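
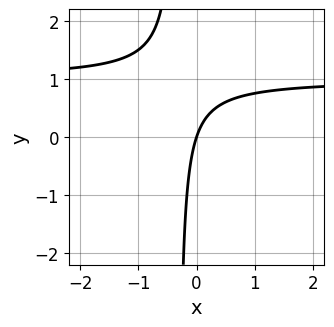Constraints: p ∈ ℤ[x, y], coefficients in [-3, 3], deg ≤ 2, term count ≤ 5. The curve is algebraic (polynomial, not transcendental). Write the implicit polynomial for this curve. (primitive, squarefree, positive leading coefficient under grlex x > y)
3*x*y - 3*x + y

(a) The degree is 2 — a generic line meets the curve in up to 2 points.
(b) Observable constraints: it meets the x-axis at x = 0 (among the integer gridlines); it meets the y-axis at y = 0 (among the integer gridlines).
(c) Matching integer coefficients to the picture gives p.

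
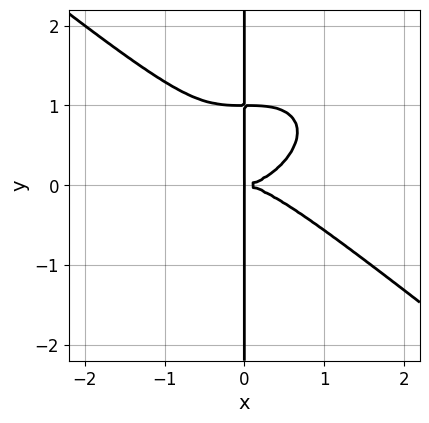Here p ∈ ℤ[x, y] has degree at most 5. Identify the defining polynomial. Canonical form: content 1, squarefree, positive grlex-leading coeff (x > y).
First, deg p = 4.
Next, against the integer gridlines: the visible y-axis segment lies entirely on the curve.
Finally, together with the visible shape, these determine p as stated.

x^4 + 2*x*y^3 - 2*x*y^2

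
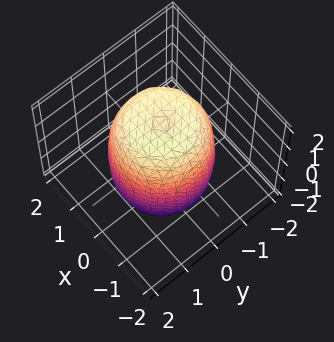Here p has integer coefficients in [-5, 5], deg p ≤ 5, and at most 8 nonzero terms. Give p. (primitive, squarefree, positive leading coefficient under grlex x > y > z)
The degree is 4 — a generic line meets the surface in up to 4 points.
By symmetry, the surface is invariant under rotation about z: p = q(x² + y², z).
Reading off the gridlines: a circular section at z = 1 has radius between 1 and 2.
Assembling these constraints gives the stated polynomial.

2*x^4 + 4*x^2*y^2 + 2*y^4 - 2*x^2 - 2*y^2 + z^2 - 3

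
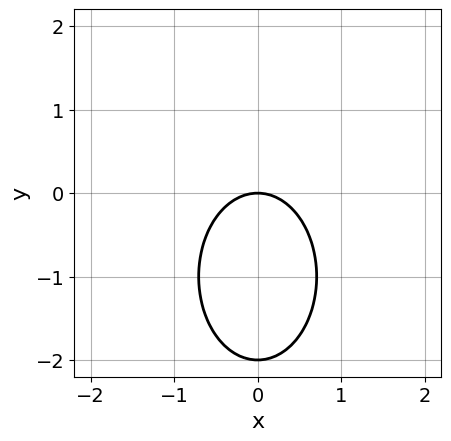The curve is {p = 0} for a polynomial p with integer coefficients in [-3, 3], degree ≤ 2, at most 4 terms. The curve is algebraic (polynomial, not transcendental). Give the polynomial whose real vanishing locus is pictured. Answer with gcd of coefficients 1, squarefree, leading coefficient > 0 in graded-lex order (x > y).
2*x^2 + y^2 + 2*y

The degree is 2 — a generic line meets the curve in up to 2 points.
Symmetries: mirror symmetry x ↦ −x ⇒ only even powers of x.
Checking where it meets the axes: the y-axis gridline crossings are at y ∈ {-2, 0}; it meets the x-axis at x = 0 (among the integer gridlines).
Fitting integer coefficients to these (and the overall shape) gives p.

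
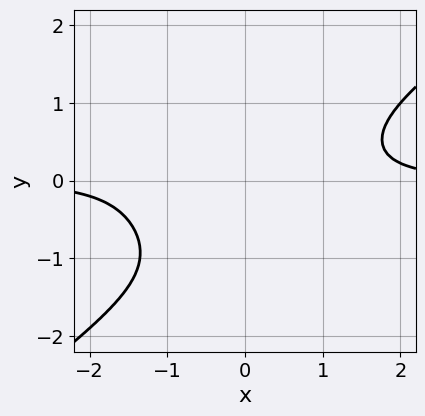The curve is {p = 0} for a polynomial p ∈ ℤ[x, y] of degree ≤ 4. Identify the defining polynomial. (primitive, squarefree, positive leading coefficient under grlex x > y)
2*x^3*y - 2*x^2*y^2 - y^4 - 2*x*y^2 - 3

The degree is 4 — a generic line meets the curve in up to 4 points.
Observable constraints: it misses every integer gridline on the x-axis; no y-intercept at any integer in the box.
Putting this together gives p.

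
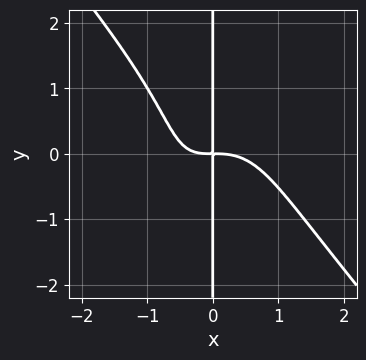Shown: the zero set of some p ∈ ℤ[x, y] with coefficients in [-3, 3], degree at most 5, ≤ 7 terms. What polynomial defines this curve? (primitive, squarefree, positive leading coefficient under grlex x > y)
(a) Degree: the shape is more complex than any degree-3 curve, so deg p = 4.
(b) Observable constraints: every point of the y-axis in the box is on the curve.
(c) Assembling these constraints gives the stated polynomial.

3*x^4 - x^2*y^2 + x*y^3 + 2*x^2*y + 3*x*y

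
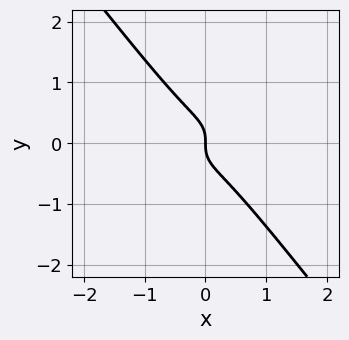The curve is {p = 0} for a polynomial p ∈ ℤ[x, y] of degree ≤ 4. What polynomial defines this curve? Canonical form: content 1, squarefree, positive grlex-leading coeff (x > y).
First, degree: a generic line meets the curve in up to 3 points, so deg p = 3.
Then, observable constraints: it meets the y-axis at y = 0 (among the integer gridlines); it meets the x-axis at x = 0 (among the integer gridlines).
Finally, assembling these constraints gives the stated polynomial.

3*x^3 + 2*x*y^2 + 3*y^3 + x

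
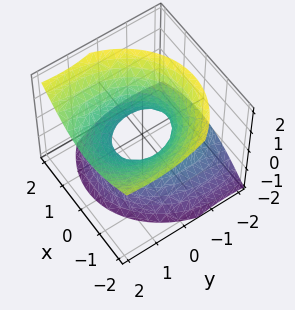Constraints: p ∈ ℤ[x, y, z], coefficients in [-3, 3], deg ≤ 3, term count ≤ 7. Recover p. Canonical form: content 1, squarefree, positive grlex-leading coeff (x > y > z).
1. deg p = 2.
2. Observable constraints: the y-axis gridline crossings are at y ∈ {-1, 1}; it misses every integer gridline on the z-axis.
3. The integer polynomial consistent with all of this is the stated p.

3*x^2 + x*z + 2*y^2 - 3*y*z - 3*z^2 - 2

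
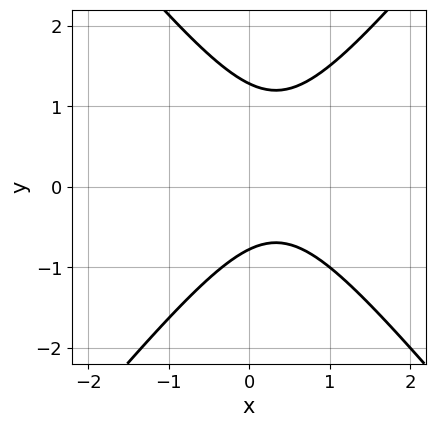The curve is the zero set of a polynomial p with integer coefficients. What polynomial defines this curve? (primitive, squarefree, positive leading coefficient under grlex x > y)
3*x^2 - 2*y^2 - 2*x + y + 2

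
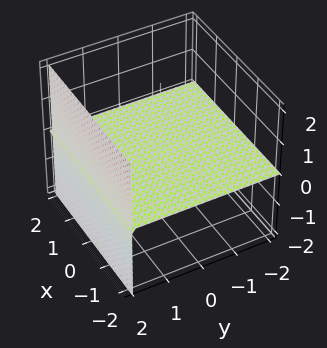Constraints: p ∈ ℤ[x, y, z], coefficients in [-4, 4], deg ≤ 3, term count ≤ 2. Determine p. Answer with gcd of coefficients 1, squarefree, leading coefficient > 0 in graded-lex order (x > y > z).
I count 2 distinct pieces. They look like related sheets of one shape, so recover p as a whole.
deg p = 2. A generic line meets the surface in up to 2 points.
Checking where it meets the axes: it crosses the z-axis at the gridline z = 0; the visible y-axis segment lies entirely on the surface; the visible x-axis segment lies entirely on the surface.
Fitting integer coefficients to these (and the overall shape) gives p.

y*z - 2*z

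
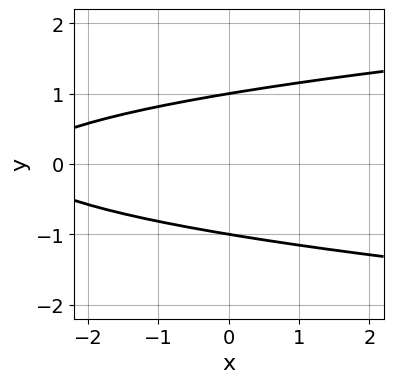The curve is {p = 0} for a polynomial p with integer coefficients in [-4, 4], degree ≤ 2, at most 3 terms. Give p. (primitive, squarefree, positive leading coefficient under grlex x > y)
3*y^2 - x - 3

(a) The degree is 2 — no degree-1 curve has this shape.
(b) Symmetries: the y ↦ −y reflection is a symmetry, so y appears only in even powers.
(c) From the visible intercepts: the y-axis gridline crossings are at y ∈ {-1, 1}; the curve avoids every integer x-axis point in the box.
(d) The integer polynomial consistent with all of this is the stated p.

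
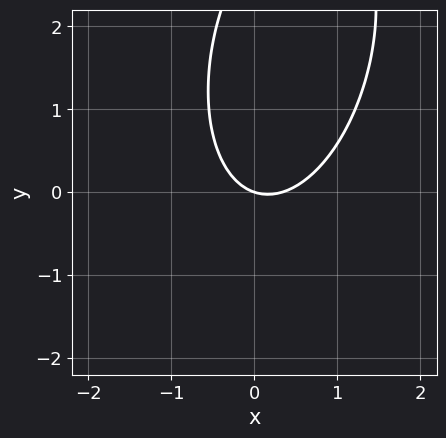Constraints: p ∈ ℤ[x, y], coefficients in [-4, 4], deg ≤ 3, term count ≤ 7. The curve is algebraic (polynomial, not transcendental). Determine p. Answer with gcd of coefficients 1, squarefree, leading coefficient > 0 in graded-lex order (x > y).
First, deg p = 2. A generic line meets the curve in up to 2 points.
Then, reading off the gridlines: it meets the x-axis at x = 0 (among the integer gridlines); it crosses the y-axis at the gridline y = 0.
Finally, fitting integer coefficients to these (and the overall shape) gives p.

3*x^2 - x*y + y^2 - x - 3*y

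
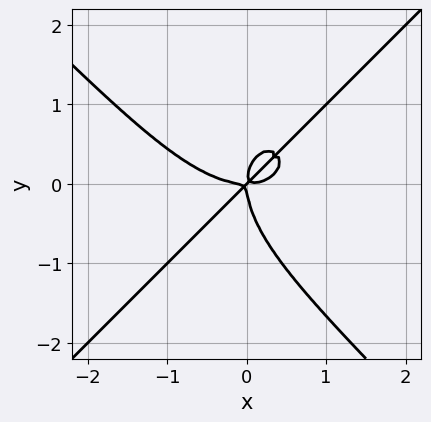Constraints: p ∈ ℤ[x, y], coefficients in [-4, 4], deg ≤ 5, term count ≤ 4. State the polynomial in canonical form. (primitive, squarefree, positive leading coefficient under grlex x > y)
2*x^4 - 2*y^4 - 3*x^2*y + 3*x*y^2

First, the degree is 4 — the shape is more complex than any degree-3 curve.
Then, observable constraints: one x-axis crossing is at x = 0; it crosses the y-axis at the gridline y = 0.
Finally, fitting integer coefficients to these (and the overall shape) gives p.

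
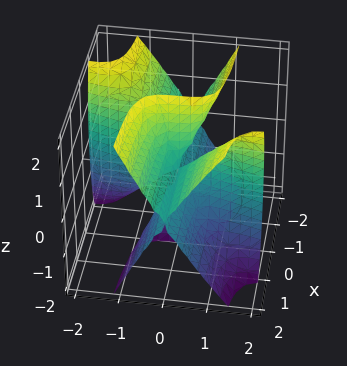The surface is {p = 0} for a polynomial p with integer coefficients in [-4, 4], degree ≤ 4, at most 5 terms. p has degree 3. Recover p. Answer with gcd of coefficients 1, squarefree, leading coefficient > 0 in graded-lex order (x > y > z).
3*x*y^2 - x*z^2 - y^3

First, deg p = 3. A generic line meets the surface in up to 3 points.
Then, from the visible intercepts: the visible x-axis segment lies entirely on the surface; the visible z-axis segment lies entirely on the surface; one y-axis crossing is at y = 0.
Finally, the integer polynomial consistent with all of this is the stated p.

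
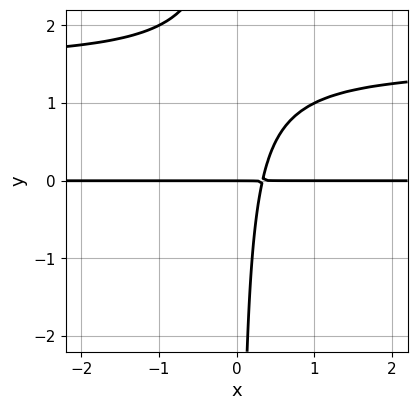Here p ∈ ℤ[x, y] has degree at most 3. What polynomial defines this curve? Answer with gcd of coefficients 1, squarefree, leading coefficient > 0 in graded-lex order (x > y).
(a) The degree is 3 — the shape is more complex than any degree-2 curve.
(b) Checking where it meets the axes: it meets the y-axis at y = 0 (among the integer gridlines); the visible x-axis segment lies entirely on the curve.
(c) These observations pin down the coefficients.

2*x*y^2 - 3*x*y + y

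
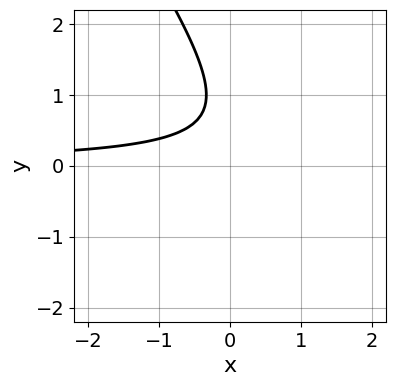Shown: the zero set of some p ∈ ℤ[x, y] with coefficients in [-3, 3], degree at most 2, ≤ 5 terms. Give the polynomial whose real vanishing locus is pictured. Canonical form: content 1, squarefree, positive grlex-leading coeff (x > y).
(a) The degree is 2 — a generic line meets the curve in up to 2 points.
(b) From the axis intercepts and sections: no y-intercept at any integer in the box; no x-intercept at any integer in the box.
(c) Matching integer coefficients to the picture gives p.

3*x*y + 2*y^2 - 3*y + 2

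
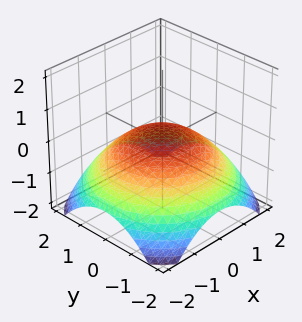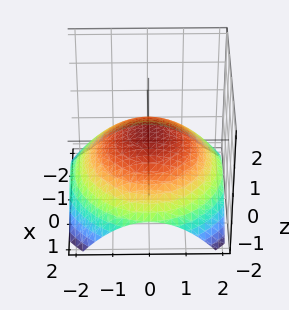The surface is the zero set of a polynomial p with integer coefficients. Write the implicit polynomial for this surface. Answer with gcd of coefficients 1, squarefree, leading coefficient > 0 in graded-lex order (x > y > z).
1. The degree is 2 — the shape is more complex than any degree-1 surface.
2. Symmetries: rotational symmetry about the z-axis ⇒ p depends on x, y only through x² + y².
3. From the axis intercepts and sections: the x-axis gridline crossings are at x ∈ {-1, 1}; a circular section at z = 0 has radius exactly 1; the y-axis gridline crossings are at y ∈ {-1, 1}.
4. Matching integer coefficients to the picture gives p.

x^2 + y^2 + 3*z - 1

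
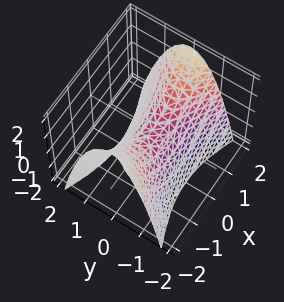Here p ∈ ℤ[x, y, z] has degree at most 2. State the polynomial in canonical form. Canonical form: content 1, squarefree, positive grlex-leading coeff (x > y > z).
x^2 - 3*y^2 - 2*z

First, the degree is 2 — a hyperbolic paraboloid; a quadric.
Next, symmetries: mirror symmetry y ↦ −y ⇒ only even powers of y; the x ↦ −x reflection is a symmetry, so x appears only in even powers.
Next, observable constraints: it meets the z-axis at z = 0 (among the integer gridlines); one y-axis crossing is at y = 0; one x-axis crossing is at x = 0.
Finally, solving for integer coefficients yields p as stated.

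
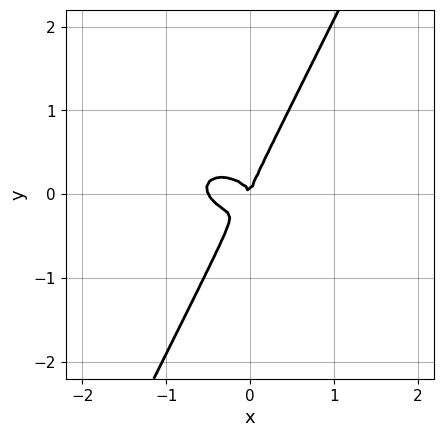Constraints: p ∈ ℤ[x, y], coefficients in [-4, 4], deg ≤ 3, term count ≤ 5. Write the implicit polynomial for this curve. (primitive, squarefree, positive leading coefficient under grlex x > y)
Degree: the shape is more complex than any degree-2 curve, so deg p = 3.
From the axis intercepts and sections: it meets the x-axis at x = 0 (among the integer gridlines); it meets the y-axis at y = 0 (among the integer gridlines).
These observations pin down the coefficients.

2*x^3 + x^2*y + 3*x*y^2 - 2*y^3 + x^2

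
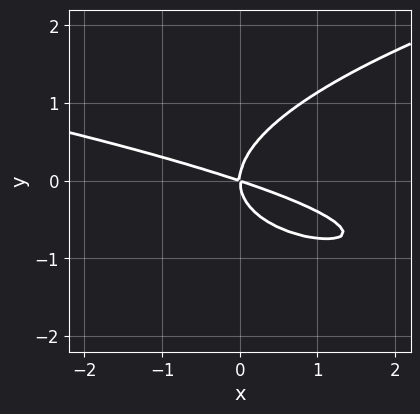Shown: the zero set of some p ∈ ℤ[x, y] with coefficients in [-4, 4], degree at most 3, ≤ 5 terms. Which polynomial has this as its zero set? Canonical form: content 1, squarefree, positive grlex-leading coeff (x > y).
3*y^3 - x^2 - 3*x*y

First, degree: no degree-2 curve has this shape, so deg p = 3.
Then, checking where it meets the axes: one x-axis crossing is at x = 0; it crosses the y-axis at the gridline y = 0.
Finally, assembling these constraints gives the stated polynomial.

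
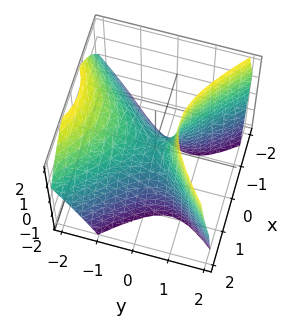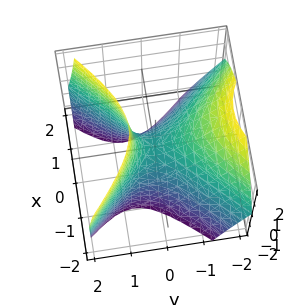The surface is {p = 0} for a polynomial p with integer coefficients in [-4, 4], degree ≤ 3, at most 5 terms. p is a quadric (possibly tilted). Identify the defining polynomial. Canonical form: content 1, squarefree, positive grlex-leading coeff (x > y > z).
3*x^2 - 3*y^2 - 2*y*z + 2*z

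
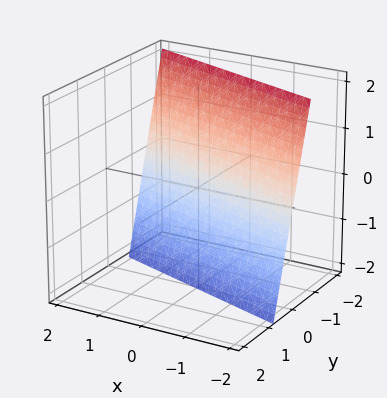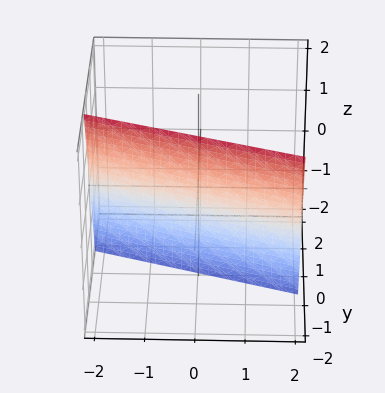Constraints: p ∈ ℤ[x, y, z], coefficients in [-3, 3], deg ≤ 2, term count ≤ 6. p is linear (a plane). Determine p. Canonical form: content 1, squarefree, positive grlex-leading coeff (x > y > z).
x + 3*y + z + 2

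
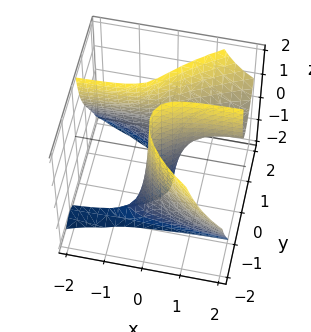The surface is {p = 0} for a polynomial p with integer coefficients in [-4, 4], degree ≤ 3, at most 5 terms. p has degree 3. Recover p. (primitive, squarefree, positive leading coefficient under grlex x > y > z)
(a) Degree: a generic line meets the surface in up to 3 points, so deg p = 3.
(b) Observable constraints: among the integer gridlines, it crosses the y-axis at y ∈ {-1, 0, 1}; it crosses the x-axis at the gridline x = 0.
(c) Solving for integer coefficients yields p as stated.

x*y*z - y^3 + x*y - x + y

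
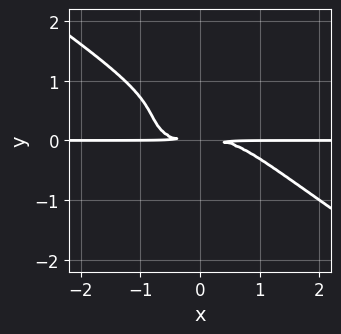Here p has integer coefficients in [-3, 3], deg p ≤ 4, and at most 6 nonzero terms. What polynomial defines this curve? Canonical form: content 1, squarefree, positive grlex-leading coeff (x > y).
The degree is 4 — a generic line meets the curve in up to 4 points.
Reading off the gridlines: every point of the x-axis in the box is on the curve.
Matching integer coefficients to the picture gives p.

x^3*y + 3*y^4 - 3*y^3 + 2*y^2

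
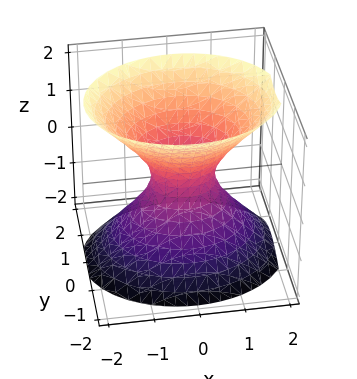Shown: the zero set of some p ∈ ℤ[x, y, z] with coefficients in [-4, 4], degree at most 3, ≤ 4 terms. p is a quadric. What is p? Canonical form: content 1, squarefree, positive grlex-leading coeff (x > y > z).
2*x^2 + 3*y^2 - 2*z^2 - 1

First, degree: one connected sheet with a waist; a quadric, so deg p = 2.
Then, symmetries: the x ↦ −x reflection is a symmetry, so x appears only in even powers; the z ↦ −z reflection is a symmetry, so z appears only in even powers; it's symmetric under y → −y, forcing even powers of y.
Then, observable constraints: the surface avoids every integer z-axis point in the box.
Finally, these observations pin down the coefficients.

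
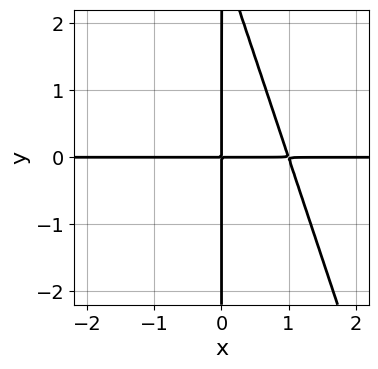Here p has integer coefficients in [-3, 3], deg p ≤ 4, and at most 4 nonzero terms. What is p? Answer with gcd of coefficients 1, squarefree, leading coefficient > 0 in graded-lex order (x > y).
1. deg p = 3.
2. From the axis intercepts and sections: the visible x-axis segment lies entirely on the curve; the visible y-axis segment lies entirely on the curve.
3. Assembling these constraints gives the stated polynomial.

3*x^2*y + x*y^2 - 3*x*y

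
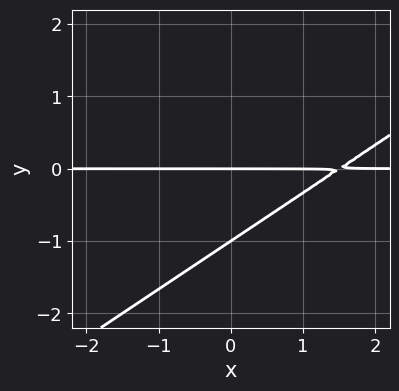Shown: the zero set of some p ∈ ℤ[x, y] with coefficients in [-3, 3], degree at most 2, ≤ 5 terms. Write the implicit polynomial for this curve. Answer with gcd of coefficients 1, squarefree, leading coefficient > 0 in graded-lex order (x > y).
2*x*y - 3*y^2 - 3*y

(a) Degree: a generic line meets the curve in up to 2 points, so deg p = 2.
(b) Against the integer gridlines: the y-axis gridline crossings are at y ∈ {-1, 0}; the visible x-axis segment lies entirely on the curve.
(c) Together with the visible shape, these determine p as stated.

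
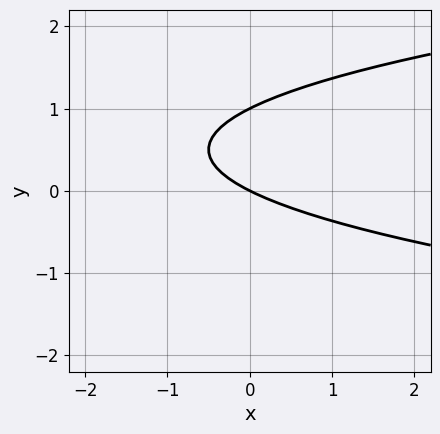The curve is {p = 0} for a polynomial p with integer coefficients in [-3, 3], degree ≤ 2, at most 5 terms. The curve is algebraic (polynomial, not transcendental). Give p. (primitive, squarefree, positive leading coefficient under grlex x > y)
2*y^2 - x - 2*y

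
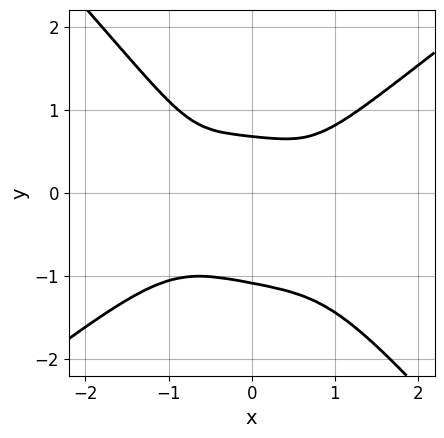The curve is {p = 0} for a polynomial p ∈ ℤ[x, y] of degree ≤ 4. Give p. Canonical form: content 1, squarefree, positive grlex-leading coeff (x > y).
First, degree: a generic line meets the curve in up to 4 points, so deg p = 4.
Next, observable constraints: the curve avoids every integer x-axis point in the box.
Finally, assembling these constraints gives the stated polynomial.

2*x^4 - 2*x*y^3 - 3*y^4 - 2*y + 2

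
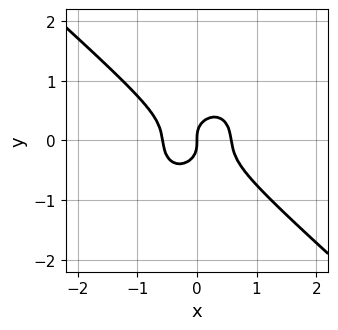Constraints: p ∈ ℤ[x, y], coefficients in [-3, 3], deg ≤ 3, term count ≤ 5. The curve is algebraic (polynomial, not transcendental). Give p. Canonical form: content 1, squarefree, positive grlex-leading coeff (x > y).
(a) Degree: a generic line meets the curve in up to 3 points, so deg p = 3.
(b) Against the integer gridlines: one y-axis crossing is at y = 0; one x-axis crossing is at x = 0.
(c) Assembling these constraints gives the stated polynomial.

3*x^3 + x^2*y + 3*y^3 - x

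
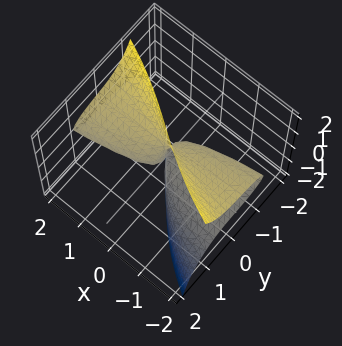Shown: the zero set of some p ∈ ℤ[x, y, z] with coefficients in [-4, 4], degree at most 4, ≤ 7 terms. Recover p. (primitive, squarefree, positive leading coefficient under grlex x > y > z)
2*x*z^2 + y^3 + 2*y*z^2 - 2*x*z - y*z

1. The degree is 3 — no degree-2 surface has this shape.
2. Reading off the gridlines: every point of the x-axis in the box is on the surface; one y-axis crossing is at y = 0.
3. Matching integer coefficients to the picture gives p.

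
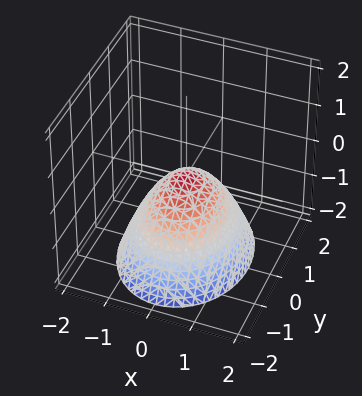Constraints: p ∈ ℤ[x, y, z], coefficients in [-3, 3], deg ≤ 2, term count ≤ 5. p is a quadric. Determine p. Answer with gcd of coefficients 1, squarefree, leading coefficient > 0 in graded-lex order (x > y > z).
deg p = 2.
Symmetries: mirror symmetry y ↦ −y ⇒ only even powers of y; mirror symmetry x ↦ −x ⇒ only even powers of x.
From the visible intercepts: one y-axis crossing is at y = 0; one z-axis crossing is at z = 0; one x-axis crossing is at x = 0.
Solving for integer coefficients yields p as stated.

3*x^2 + 2*y^2 + 3*z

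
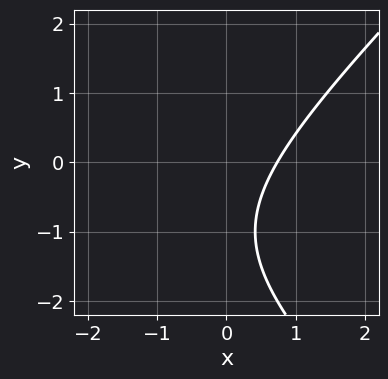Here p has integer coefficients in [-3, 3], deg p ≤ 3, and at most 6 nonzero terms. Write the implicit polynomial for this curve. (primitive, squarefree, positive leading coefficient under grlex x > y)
First, the degree is 2 — the shape is more complex than any degree-1 curve.
Next, from the visible intercepts: the curve avoids every integer y-axis point in the box.
Finally, putting this together gives p.

x^2 - y^2 + 2*x - 2*y - 2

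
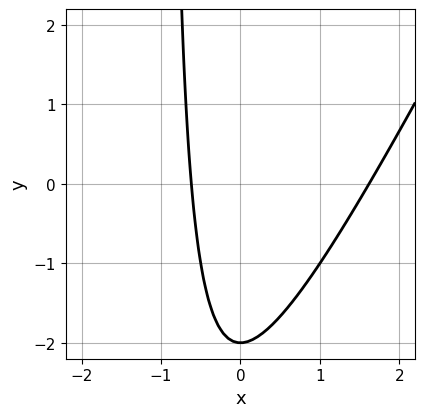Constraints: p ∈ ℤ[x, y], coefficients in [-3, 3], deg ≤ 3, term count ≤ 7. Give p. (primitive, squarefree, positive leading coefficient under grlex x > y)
1. Degree: a generic line meets the curve in up to 2 points, so deg p = 2.
2. Reading off the gridlines: one y-axis crossing is at y = -2.
3. Matching integer coefficients to the picture gives p.

2*x^2 - x*y - 2*x - y - 2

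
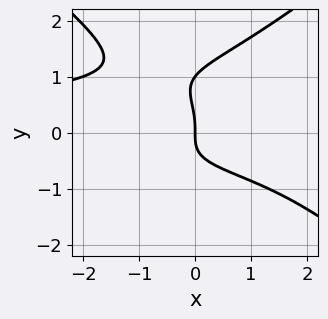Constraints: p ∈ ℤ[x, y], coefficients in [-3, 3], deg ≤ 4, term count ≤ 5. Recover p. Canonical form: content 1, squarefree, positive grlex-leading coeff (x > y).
First, deg p = 4. The shape is more complex than any degree-3 curve.
Then, observable constraints: among the integer gridlines, it crosses the y-axis at y ∈ {0, 1}; one x-axis crossing is at x = 0.
Finally, the integer polynomial consistent with all of this is the stated p.

2*x^2*y^2 - 3*y^4 + 3*y^3 + x*y + 3*x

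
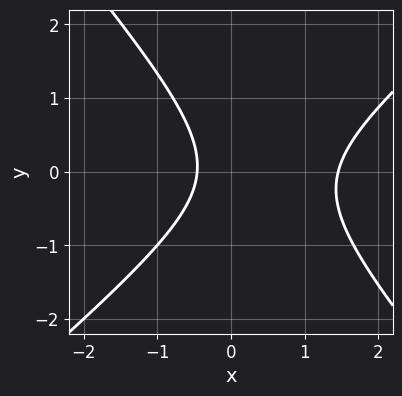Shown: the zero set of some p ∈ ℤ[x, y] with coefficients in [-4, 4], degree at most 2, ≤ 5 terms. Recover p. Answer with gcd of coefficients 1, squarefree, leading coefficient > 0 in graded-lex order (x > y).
(a) Degree: no degree-1 curve has this shape, so deg p = 2.
(b) Checking where it meets the axes: it misses every integer gridline on the y-axis.
(c) Together with the visible shape, these determine p as stated.

3*x^2 - x*y - 3*y^2 - 3*x - 2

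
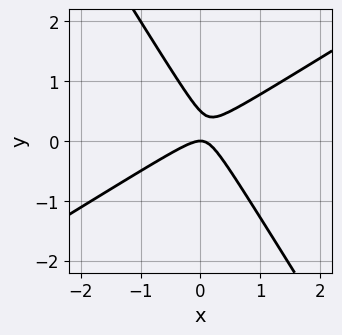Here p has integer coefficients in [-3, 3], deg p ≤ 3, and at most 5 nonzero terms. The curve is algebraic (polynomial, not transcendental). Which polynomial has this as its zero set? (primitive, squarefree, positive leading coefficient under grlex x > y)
2*x^2 - 2*x*y - 2*y^2 + y

The degree is 2 — the shape is more complex than any degree-1 curve.
Checking where it meets the axes: one y-axis crossing is at y = 0; it crosses the x-axis at the gridline x = 0.
Fitting integer coefficients to these (and the overall shape) gives p.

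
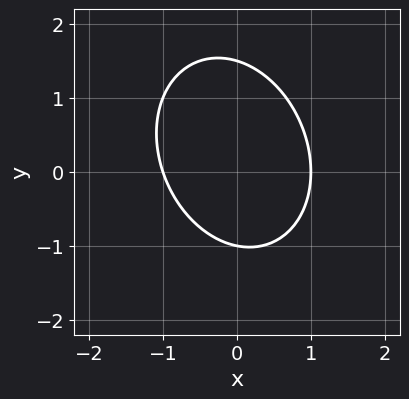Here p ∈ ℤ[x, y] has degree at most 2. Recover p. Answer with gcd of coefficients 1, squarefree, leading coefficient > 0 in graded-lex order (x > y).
Degree: no degree-1 curve has this shape, so deg p = 2.
Checking where it meets the axes: it meets the y-axis at y = -1 (among the integer gridlines); the x-axis gridline crossings are at x ∈ {-1, 1}.
These observations pin down the coefficients.

3*x^2 + x*y + 2*y^2 - y - 3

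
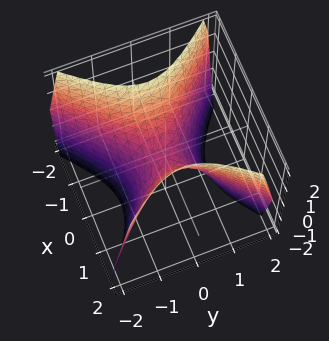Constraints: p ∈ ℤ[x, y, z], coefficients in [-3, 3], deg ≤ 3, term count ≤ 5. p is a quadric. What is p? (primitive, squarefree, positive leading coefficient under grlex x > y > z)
First, degree: a saddle surface; a quadric, so deg p = 2.
Then, symmetries: mirror symmetry y ↦ −y ⇒ only even powers of y; it's symmetric under x → −x, forcing even powers of x.
Then, against the integer gridlines: it crosses the x-axis at the gridline x = 0; one y-axis crossing is at y = 0.
Finally, together with the visible shape, these determine p as stated.

3*x^2 - 3*y^2 - 2*z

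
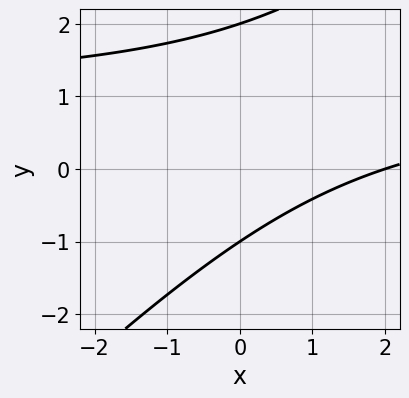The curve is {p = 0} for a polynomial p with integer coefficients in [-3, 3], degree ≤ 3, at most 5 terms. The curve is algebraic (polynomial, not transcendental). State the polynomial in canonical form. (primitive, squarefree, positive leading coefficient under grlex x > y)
x*y - y^2 - x + y + 2

(a) deg p = 2.
(b) Reading off the gridlines: it crosses the x-axis at the gridline x = 2; the y-axis gridline crossings are at y ∈ {-1, 2}.
(c) These observations pin down the coefficients.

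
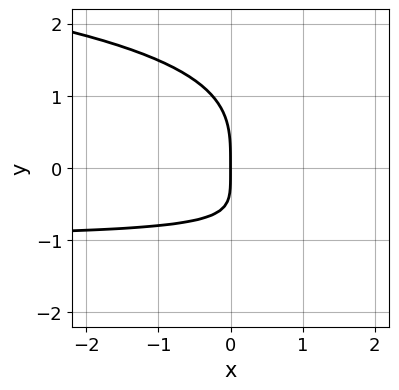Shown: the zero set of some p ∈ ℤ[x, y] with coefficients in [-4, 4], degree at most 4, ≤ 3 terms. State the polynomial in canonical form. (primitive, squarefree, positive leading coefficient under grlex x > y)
y^4 + 2*x*y + 2*x

1. The degree is 4 — a generic line meets the curve in up to 4 points.
2. From the visible intercepts: it meets the x-axis at x = 0 (among the integer gridlines); one y-axis crossing is at y = 0.
3. The integer polynomial consistent with all of this is the stated p.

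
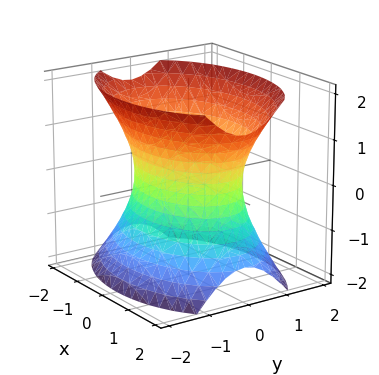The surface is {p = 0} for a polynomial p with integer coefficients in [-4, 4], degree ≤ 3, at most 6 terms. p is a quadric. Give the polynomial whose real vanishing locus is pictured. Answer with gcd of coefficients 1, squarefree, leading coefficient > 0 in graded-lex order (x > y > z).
First, deg p = 2. An hourglass — one-sheet hyperboloid; a quadric.
Then, symmetries: the x ↦ −x reflection is a symmetry, so x appears only in even powers; mirror symmetry y ↦ −y ⇒ only even powers of y; it's symmetric under z → −z, forcing even powers of z.
Next, observable constraints: no z-intercept at any integer in the box; among the integer gridlines, it crosses the y-axis at y ∈ {-1, 1}.
Finally, these observations pin down the coefficients.

x^2 + 2*y^2 - z^2 - 2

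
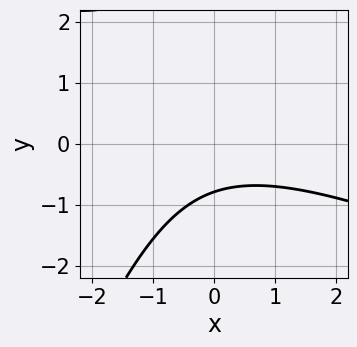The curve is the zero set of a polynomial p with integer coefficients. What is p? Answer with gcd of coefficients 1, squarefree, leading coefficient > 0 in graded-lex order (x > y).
x^2 + 2*x*y - y^2 + 3*y + 3

First, degree: a generic line meets the curve in up to 2 points, so deg p = 2.
Then, checking where it meets the axes: it misses every integer gridline on the x-axis.
Finally, fitting integer coefficients to these (and the overall shape) gives p.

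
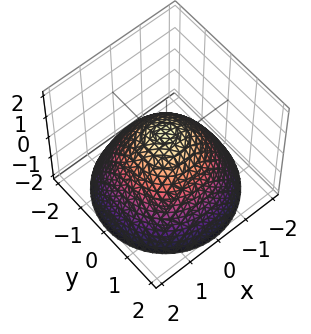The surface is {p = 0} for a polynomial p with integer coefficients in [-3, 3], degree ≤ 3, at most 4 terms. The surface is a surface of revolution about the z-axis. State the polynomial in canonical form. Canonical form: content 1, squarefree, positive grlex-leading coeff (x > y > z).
(a) Degree: a generic line meets the surface in up to 2 points, so deg p = 2.
(b) Symmetry: every cross-section ⟂ z is a circle, so x, y appear only via x² + y².
(c) From the visible intercepts: the x-axis gridline crossings are at x ∈ {-1, 1}; a circular section at z = 0 has radius exactly 1; among the integer gridlines, it crosses the y-axis at y ∈ {-1, 1}.
(d) Solving for integer coefficients yields p as stated.

2*x^2 + 2*y^2 + 3*z - 2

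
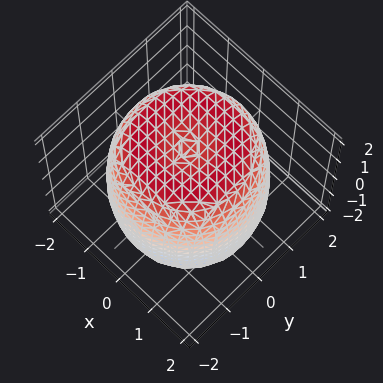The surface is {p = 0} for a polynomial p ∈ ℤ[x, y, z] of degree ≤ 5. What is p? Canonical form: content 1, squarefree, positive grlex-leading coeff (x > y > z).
x^4 + 2*x^2*y^2 + y^4 - 2*x^2 - 2*y^2 + z^2 - 3

(a) deg p = 4. A generic line meets the surface in up to 4 points.
(b) Symmetry: every cross-section ⟂ z is a circle, so x, y appear only via x² + y².
(c) From the axis intercepts and sections: a circular section at z = 1 has radius between 1 and 2.
(d) Together with the visible shape, these determine p as stated.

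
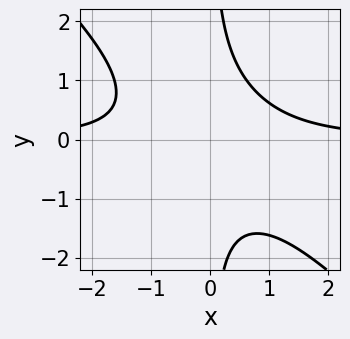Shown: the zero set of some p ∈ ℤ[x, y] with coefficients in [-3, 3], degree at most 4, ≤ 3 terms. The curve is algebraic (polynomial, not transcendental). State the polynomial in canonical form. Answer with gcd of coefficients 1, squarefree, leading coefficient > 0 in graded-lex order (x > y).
x^2*y + x*y^2 - 1

1. deg p = 3. The shape is more complex than any degree-2 curve.
2. From the visible intercepts: the curve avoids every integer x-axis point in the box; it misses every integer gridline on the y-axis.
3. Matching integer coefficients to the picture gives p.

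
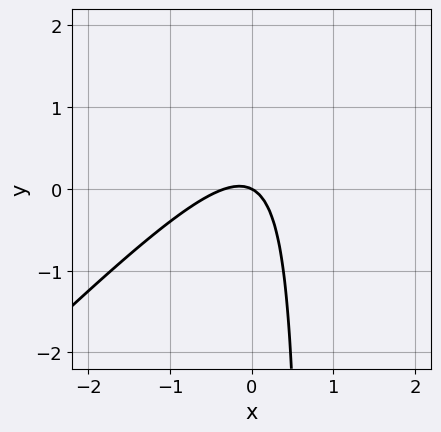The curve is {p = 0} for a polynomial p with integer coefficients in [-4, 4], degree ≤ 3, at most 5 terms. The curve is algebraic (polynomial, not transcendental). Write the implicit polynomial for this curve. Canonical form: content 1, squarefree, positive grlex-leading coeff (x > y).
3*x^2 - 3*x*y + x + 2*y

1. The degree is 2 — the shape is more complex than any degree-1 curve.
2. From the visible intercepts: it crosses the y-axis at the gridline y = 0; it meets the x-axis at x = 0 (among the integer gridlines).
3. Matching integer coefficients to the picture gives p.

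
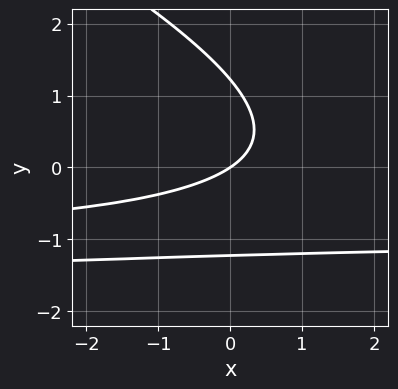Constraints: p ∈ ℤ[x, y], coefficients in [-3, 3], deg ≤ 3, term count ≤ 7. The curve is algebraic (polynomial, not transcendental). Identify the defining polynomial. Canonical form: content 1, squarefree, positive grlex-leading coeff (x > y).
x*y^2 + 2*y^3 + 3*x*y + 2*x - 3*y

First, degree: no degree-2 curve has this shape, so deg p = 3.
Next, against the integer gridlines: it meets the x-axis at x = 0 (among the integer gridlines); it meets the y-axis at y = 0 (among the integer gridlines).
Finally, the integer polynomial consistent with all of this is the stated p.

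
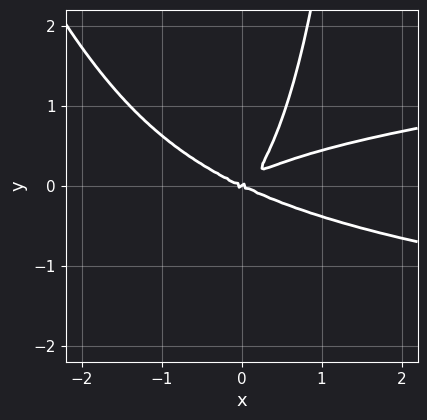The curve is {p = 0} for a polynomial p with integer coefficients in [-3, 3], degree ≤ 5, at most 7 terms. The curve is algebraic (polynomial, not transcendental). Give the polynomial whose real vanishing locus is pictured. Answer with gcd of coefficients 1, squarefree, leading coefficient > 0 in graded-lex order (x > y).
3*x^2*y^2 + x*y^3 - x^3 + 3*x*y^2 - 3*y^3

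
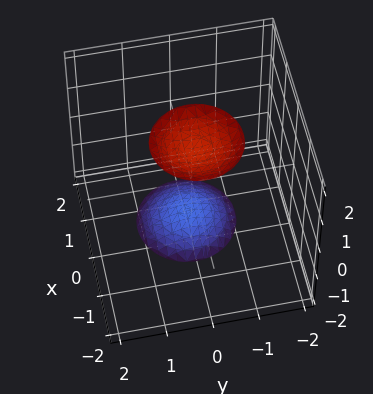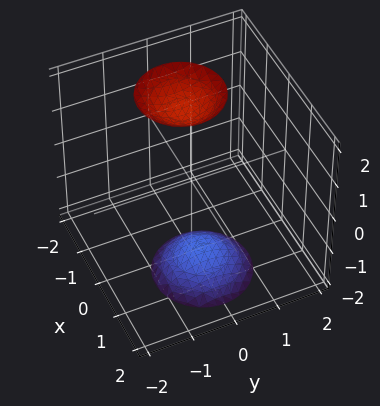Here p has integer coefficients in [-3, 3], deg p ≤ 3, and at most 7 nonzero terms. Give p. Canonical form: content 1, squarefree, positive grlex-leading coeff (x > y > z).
2*x^2 + x*z + 2*y^2 - z^2 + 3

There are 2 components.
Degree: the shape is more complex than any degree-1 surface, so deg p = 2.
Observable constraints: it misses every integer gridline on the x-axis; the surface avoids every integer y-axis point in the box.
Assembling these constraints gives the stated polynomial.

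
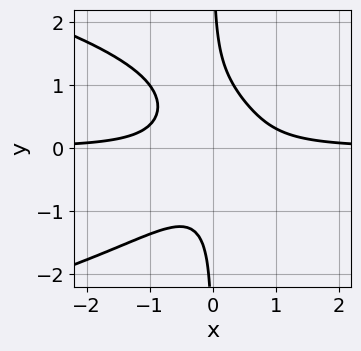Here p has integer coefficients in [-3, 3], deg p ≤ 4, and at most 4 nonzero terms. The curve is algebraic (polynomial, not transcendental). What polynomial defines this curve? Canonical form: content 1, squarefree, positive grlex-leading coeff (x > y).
First, degree: the shape is more complex than any degree-3 curve, so deg p = 4.
Next, reading off the gridlines: the curve avoids every integer x-axis point in the box; it misses every integer gridline on the y-axis.
Finally, these observations pin down the coefficients.

2*x*y^3 + 3*x^2*y - 1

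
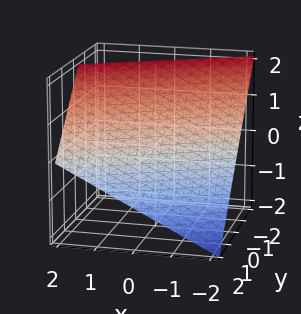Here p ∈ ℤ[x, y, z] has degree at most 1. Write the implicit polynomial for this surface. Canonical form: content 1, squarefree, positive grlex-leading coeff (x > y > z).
Degree: the surface is flat (a plane), so deg p = 1.
Checking where it meets the axes: it crosses the z-axis at the gridline z = 1; one x-axis crossing is at x = -2; it meets the y-axis at y = 1 (among the integer gridlines).
The integer polynomial consistent with all of this is the stated p.

x - 2*y - 2*z + 2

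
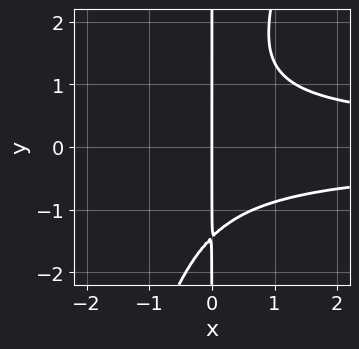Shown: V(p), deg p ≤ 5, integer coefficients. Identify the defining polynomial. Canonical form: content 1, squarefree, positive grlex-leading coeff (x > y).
3*x^2*y^2 - x*y^3 - 3*x

First, the degree is 4 — the shape is more complex than any degree-3 curve.
Then, from the axis intercepts and sections: the visible y-axis segment lies entirely on the curve; it meets the x-axis at x = 0 (among the integer gridlines).
Finally, solving for integer coefficients yields p as stated.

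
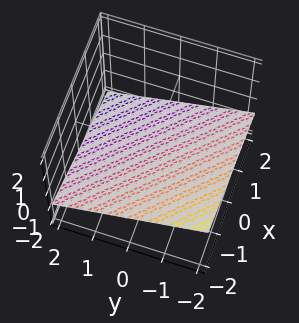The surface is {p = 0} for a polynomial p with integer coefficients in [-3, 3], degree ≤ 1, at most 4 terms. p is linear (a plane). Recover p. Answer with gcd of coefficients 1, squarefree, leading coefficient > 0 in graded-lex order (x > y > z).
1. deg p = 1.
2. From the visible intercepts: it crosses the x-axis at the gridline x = -2; one y-axis crossing is at y = -2.
3. These observations pin down the coefficients.

x + y + 3*z + 2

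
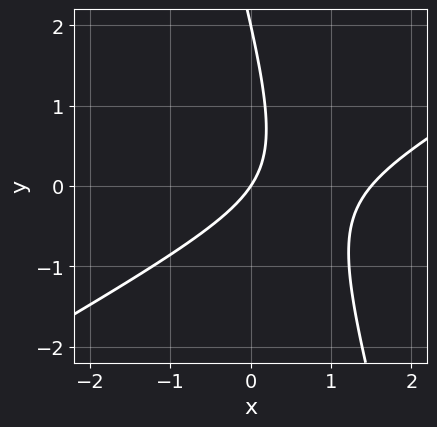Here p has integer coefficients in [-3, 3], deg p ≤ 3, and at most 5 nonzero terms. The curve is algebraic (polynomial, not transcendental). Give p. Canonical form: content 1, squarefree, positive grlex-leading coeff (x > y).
2*x^2 - 3*x*y - y^2 - 3*x + 2*y

First, deg p = 2. The shape is more complex than any degree-1 curve.
Then, from the axis intercepts and sections: the y-axis gridline crossings are at y ∈ {0, 2}; it meets the x-axis at x = 0 (among the integer gridlines).
Finally, the integer polynomial consistent with all of this is the stated p.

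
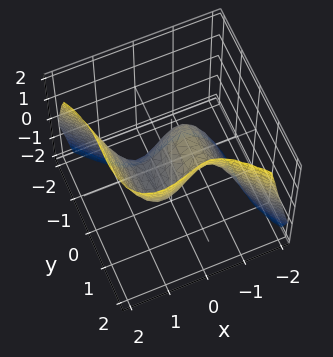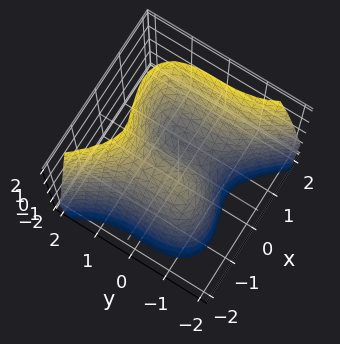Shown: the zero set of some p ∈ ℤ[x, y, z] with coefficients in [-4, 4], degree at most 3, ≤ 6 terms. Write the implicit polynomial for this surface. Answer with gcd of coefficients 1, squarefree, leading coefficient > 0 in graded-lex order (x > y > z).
1. Degree: a generic line meets the surface in up to 3 points, so deg p = 3.
2. From the visible intercepts: one y-axis crossing is at y = 0; one z-axis crossing is at z = 0; among the integer gridlines, it crosses the x-axis at x ∈ {-1, 0, 1}.
3. The integer polynomial consistent with all of this is the stated p.

3*x^3 - x^2*z + 2*y^3 - 3*x - 2*z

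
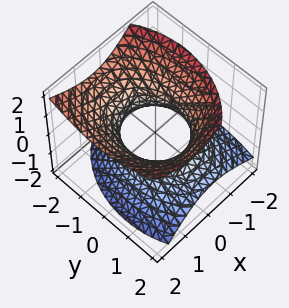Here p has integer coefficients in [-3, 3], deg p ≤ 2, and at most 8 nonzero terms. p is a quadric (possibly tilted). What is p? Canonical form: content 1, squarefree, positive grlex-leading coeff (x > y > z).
Degree: the shape is more complex than any degree-1 surface, so deg p = 2.
From the axis intercepts and sections: the surface avoids every integer z-axis point in the box; among the integer gridlines, it crosses the x-axis at x ∈ {-1, 1}.
Together with the visible shape, these determine p as stated.

3*x^2 - 2*x*z + 2*y^2 + y*z - 3*z^2 - 3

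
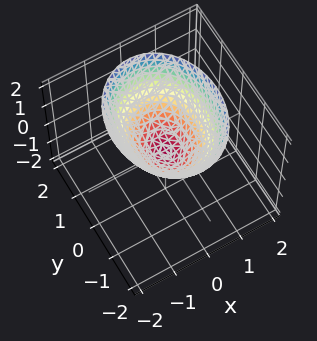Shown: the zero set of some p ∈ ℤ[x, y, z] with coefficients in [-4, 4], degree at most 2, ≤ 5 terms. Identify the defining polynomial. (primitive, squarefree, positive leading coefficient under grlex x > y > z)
deg p = 2. A paraboloid; a quadric.
Symmetries: mirror symmetry x ↦ −x ⇒ only even powers of x; the y ↦ −y reflection is a symmetry, so y appears only in even powers.
Against the integer gridlines: it crosses the z-axis at the gridline z = 0; one y-axis crossing is at y = 0; it crosses the x-axis at the gridline x = 0.
Matching integer coefficients to the picture gives p.

3*x^2 + 2*y^2 - 3*z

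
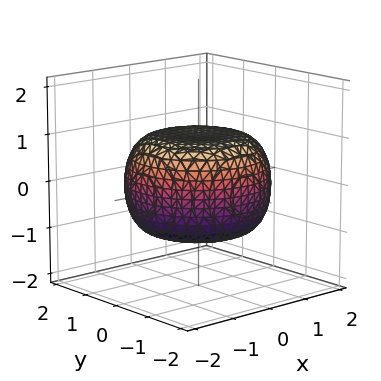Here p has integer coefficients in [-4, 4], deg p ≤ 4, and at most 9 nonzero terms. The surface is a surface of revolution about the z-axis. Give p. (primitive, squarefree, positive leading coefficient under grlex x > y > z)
x^4 + 2*x^2*y^2 + y^4 - x^2 - y^2 + 3*z^2 - 3

(a) Degree: a generic line meets the surface in up to 4 points, so deg p = 4.
(b) By symmetry, every cross-section ⟂ z is a circle, so x, y appear only via x² + y².
(c) Reading off the gridlines: a circular section at z = 0 has radius between 1 and 2; among the integer gridlines, it crosses the z-axis at z ∈ {-1, 1}.
(d) Solving for integer coefficients yields p as stated.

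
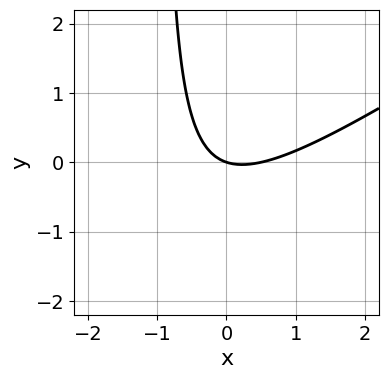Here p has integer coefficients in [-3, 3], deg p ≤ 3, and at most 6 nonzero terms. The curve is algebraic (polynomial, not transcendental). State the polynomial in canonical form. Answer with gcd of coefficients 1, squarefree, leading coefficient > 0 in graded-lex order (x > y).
2*x^2 - 3*x*y - x - 3*y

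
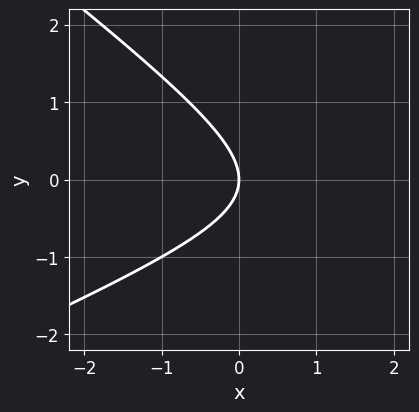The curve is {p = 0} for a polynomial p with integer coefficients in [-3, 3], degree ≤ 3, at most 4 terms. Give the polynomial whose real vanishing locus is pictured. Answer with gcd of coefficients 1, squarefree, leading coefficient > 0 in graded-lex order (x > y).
x^2 - x*y - 3*y^2 - 3*x

(a) deg p = 2. A generic line meets the curve in up to 2 points.
(b) From the axis intercepts and sections: it meets the y-axis at y = 0 (among the integer gridlines); one x-axis crossing is at x = 0.
(c) Putting this together gives p.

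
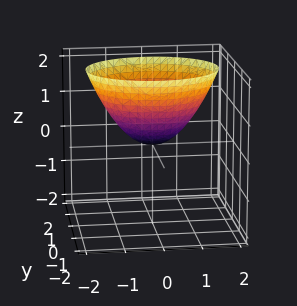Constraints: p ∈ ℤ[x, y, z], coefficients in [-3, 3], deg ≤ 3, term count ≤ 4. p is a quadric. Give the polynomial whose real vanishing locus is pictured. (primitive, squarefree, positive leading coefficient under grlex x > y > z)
2*x^2 + 3*y^2 - 3*z

1. Degree: a single bowl opening along one axis; a quadric, so deg p = 2.
2. Symmetries: it's symmetric under x → −x, forcing even powers of x; the y ↦ −y reflection is a symmetry, so y appears only in even powers.
3. Reading off the gridlines: it meets the z-axis at z = 0 (among the integer gridlines); one x-axis crossing is at x = 0; it crosses the y-axis at the gridline y = 0.
4. Fitting integer coefficients to these (and the overall shape) gives p.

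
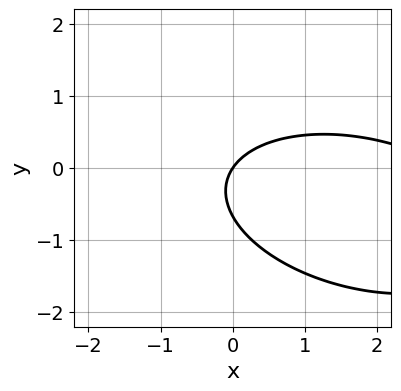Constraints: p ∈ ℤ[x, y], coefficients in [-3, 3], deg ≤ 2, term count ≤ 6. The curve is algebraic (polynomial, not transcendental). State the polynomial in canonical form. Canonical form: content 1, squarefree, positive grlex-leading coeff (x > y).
x^2 + x*y + 3*y^2 - 3*x + 2*y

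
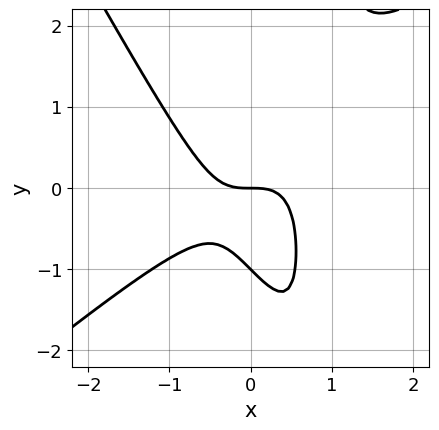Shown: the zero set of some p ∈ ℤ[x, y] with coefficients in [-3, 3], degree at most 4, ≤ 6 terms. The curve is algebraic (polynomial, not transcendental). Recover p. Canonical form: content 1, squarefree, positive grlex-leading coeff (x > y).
1. Degree: no degree-2 curve has this shape, so deg p = 3.
2. Against the integer gridlines: one x-axis crossing is at x = 0; among the integer gridlines, it crosses the y-axis at y ∈ {-1, 0}.
3. These observations pin down the coefficients.

3*x^3 - 2*x^2*y - 2*x*y^2 + 2*y^2 + 2*y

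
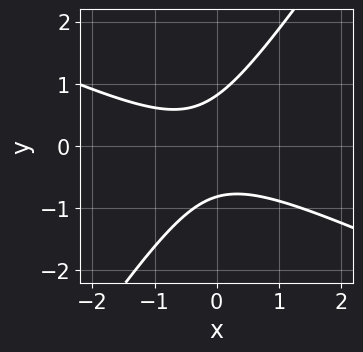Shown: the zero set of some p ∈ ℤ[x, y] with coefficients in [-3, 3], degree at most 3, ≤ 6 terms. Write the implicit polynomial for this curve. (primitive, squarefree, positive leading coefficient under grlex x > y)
2*x^2 + 3*x*y - 3*y^2 + x + 2

(a) deg p = 2.
(b) Reading off the gridlines: it misses every integer gridline on the x-axis.
(c) Assembling these constraints gives the stated polynomial.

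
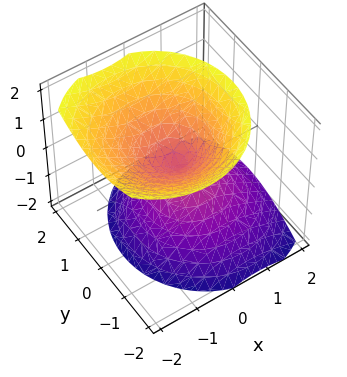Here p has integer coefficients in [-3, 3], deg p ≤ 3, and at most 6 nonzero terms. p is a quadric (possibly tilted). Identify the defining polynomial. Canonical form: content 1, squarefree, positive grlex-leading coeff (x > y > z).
The picture has 2 separate pieces.
The degree is 2 — a generic line meets the surface in up to 2 points.
From the visible intercepts: it meets the z-axis at z = 0 (among the integer gridlines); it meets the x-axis at x = 0 (among the integer gridlines); it meets the y-axis at y = 0 (among the integer gridlines).
Together with the visible shape, these determine p as stated.

3*x^2 + 2*x*z + 3*y^2 - 3*z^2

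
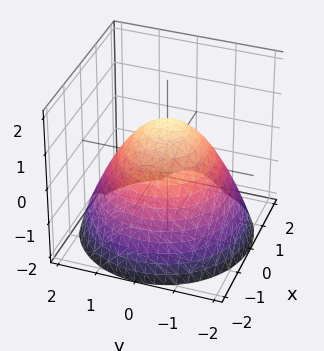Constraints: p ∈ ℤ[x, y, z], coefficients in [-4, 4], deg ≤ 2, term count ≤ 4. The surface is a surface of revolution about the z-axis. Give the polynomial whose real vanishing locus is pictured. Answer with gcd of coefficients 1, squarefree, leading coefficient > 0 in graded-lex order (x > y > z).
2*x^2 + 2*y^2 + 3*z - 3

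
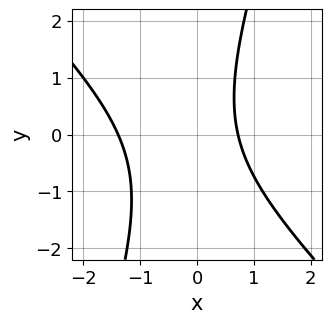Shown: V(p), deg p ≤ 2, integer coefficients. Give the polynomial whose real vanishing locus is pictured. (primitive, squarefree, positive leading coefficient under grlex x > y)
3*x^2 + 2*x*y - y^2 + 2*x - 3

(a) Degree: a generic line meets the curve in up to 2 points, so deg p = 2.
(b) Checking where it meets the axes: no y-intercept at any integer in the box.
(c) Assembling these constraints gives the stated polynomial.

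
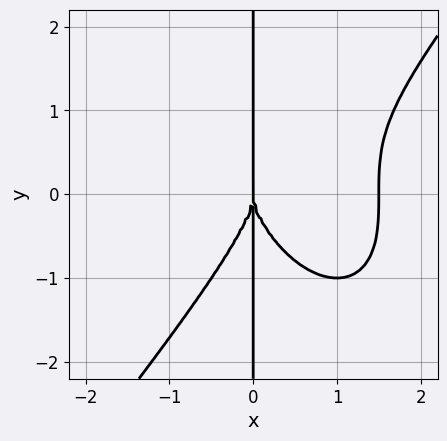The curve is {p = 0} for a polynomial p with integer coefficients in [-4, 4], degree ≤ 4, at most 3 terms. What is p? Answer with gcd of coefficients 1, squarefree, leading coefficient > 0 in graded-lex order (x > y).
(a) The degree is 4 — no degree-3 curve has this shape.
(b) Against the integer gridlines: it crosses the x-axis at the gridline x = 0; every point of the y-axis in the box is on the curve.
(c) Putting this together gives p.

2*x^4 - x*y^3 - 3*x^3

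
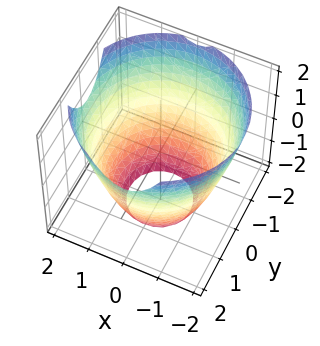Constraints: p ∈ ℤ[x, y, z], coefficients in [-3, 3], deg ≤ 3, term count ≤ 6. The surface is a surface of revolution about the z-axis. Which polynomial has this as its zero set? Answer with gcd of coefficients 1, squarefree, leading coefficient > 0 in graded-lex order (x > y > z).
The degree is 2 — no degree-1 surface has this shape.
Symmetry: the surface is invariant under rotation about z: p = q(x² + y², z).
Checking where it meets the axes: a circular section at z = -1 has radius between 1 and 2; it misses every integer gridline on the z-axis.
The integer polynomial consistent with all of this is the stated p.

x^2 + y^2 - z - 3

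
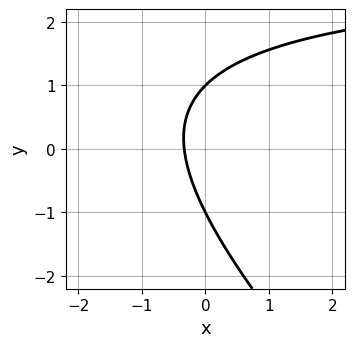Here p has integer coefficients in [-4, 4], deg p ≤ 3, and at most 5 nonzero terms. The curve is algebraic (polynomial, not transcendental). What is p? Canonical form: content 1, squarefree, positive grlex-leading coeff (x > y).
First, deg p = 2. The shape is more complex than any degree-1 curve.
Next, checking where it meets the axes: the y-axis gridline crossings are at y ∈ {-1, 1}.
Finally, fitting integer coefficients to these (and the overall shape) gives p.

x*y + y^2 - 3*x - 1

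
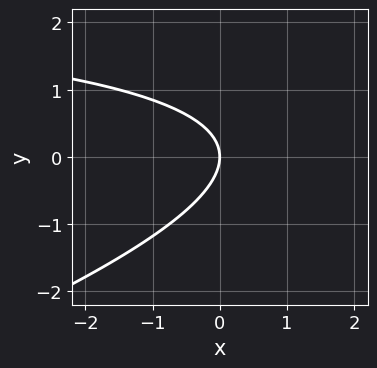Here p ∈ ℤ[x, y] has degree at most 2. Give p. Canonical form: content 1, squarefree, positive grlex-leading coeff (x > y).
The degree is 2 — no degree-1 curve has this shape.
Reading off the gridlines: it meets the y-axis at y = 0 (among the integer gridlines); it meets the x-axis at x = 0 (among the integer gridlines).
Putting this together gives p.

x*y - 3*y^2 - 3*x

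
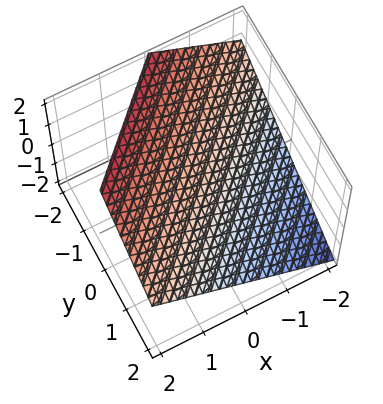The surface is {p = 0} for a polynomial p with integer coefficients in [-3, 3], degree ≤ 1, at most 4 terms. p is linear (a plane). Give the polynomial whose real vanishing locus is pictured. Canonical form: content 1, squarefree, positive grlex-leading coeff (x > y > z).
1. Degree: every cross-section is a straight line — this is a plane, so deg p = 1.
2. From the visible intercepts: it crosses the x-axis at the gridline x = -1; one y-axis crossing is at y = 1.
3. Solving for integer coefficients yields p as stated.

2*x - 2*y - 3*z + 2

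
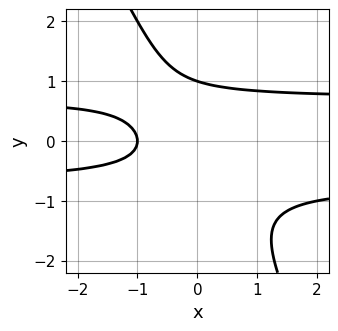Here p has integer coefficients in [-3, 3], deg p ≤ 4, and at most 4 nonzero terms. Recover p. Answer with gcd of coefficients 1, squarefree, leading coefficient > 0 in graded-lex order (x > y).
(a) The degree is 3 — no degree-2 curve has this shape.
(b) Checking where it meets the axes: it meets the y-axis at y = 1 (among the integer gridlines); it meets the x-axis at x = -1 (among the integer gridlines).
(c) Matching integer coefficients to the picture gives p.

2*x*y^2 + y^3 - x - 1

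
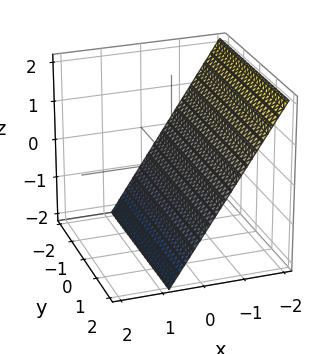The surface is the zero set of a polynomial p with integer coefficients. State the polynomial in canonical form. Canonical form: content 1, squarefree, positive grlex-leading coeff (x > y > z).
3*x + 2*z + 2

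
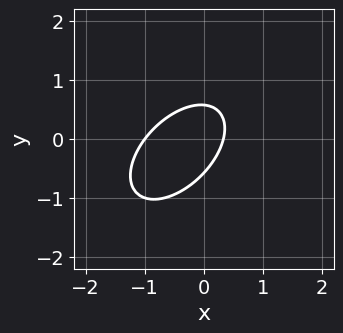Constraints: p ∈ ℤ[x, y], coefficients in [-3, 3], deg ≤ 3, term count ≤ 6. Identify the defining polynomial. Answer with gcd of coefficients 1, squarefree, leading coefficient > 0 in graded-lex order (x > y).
3*x^2 - 3*x*y + 3*y^2 + 2*x - 1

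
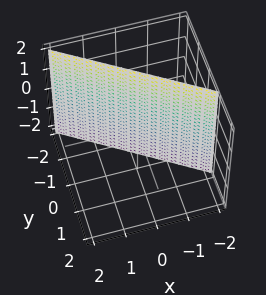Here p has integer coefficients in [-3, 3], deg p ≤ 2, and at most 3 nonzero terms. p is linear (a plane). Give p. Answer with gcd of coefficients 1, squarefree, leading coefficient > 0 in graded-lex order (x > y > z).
2*x + 3*y + 2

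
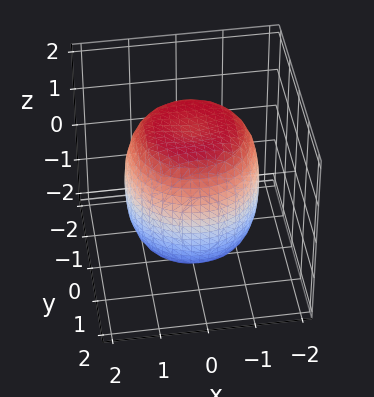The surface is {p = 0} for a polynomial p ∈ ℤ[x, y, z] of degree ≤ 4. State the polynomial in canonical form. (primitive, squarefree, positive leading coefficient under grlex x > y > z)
1. The degree is 4 — no degree-3 surface has this shape.
2. Symmetries: the z-axis is an axis of rotation, so x and y enter only as x² + y².
3. Against the integer gridlines: a circular section at z = 0 has radius between 1 and 2.
4. Assembling these constraints gives the stated polynomial.

x^4 + 2*x^2*y^2 + y^4 - x^2 - y^2 + z^2 - 2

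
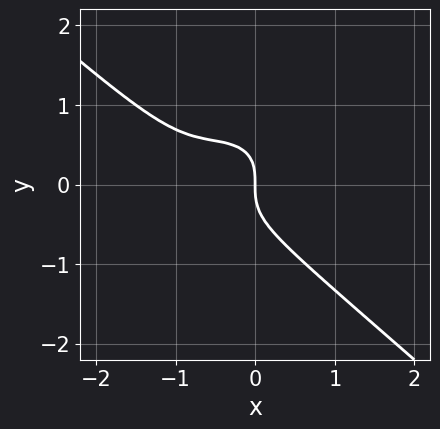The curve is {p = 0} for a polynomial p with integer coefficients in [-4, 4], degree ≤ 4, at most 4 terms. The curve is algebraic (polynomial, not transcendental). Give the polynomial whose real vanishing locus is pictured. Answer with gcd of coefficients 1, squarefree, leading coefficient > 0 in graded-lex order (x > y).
First, degree: a generic line meets the curve in up to 3 points, so deg p = 3.
Then, reading off the gridlines: one x-axis crossing is at x = 0; it meets the y-axis at y = 0 (among the integer gridlines).
Finally, these observations pin down the coefficients.

2*x^3 + 3*y^3 + 3*x^2 + 2*x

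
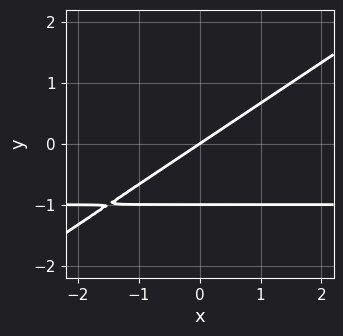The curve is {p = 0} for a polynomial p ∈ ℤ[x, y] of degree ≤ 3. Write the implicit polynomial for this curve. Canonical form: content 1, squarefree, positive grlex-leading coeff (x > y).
2*x*y - 3*y^2 + 2*x - 3*y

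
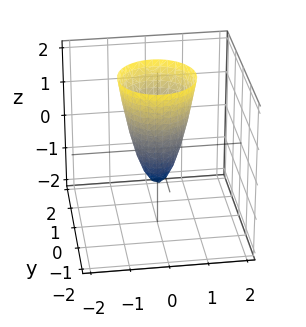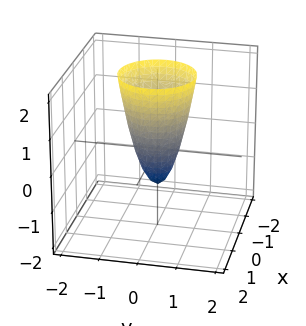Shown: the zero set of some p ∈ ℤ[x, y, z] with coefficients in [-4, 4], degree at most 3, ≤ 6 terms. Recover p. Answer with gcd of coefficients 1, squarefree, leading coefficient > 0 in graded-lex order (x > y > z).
(a) The degree is 2 — the shape is more complex than any degree-1 surface.
(b) Symmetry: the surface is invariant under rotation about z: p = q(x² + y², z).
(c) Observable constraints: a circular section at z = 2 has radius exactly 1; it meets the z-axis at z = -1 (among the integer gridlines).
(d) Assembling these constraints gives the stated polynomial.

3*x^2 + 3*y^2 - z - 1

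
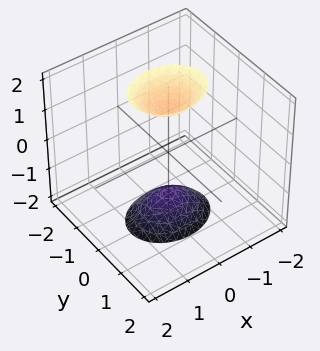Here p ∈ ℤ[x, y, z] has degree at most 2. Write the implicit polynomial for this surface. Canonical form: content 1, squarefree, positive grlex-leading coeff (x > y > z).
2*x^2 + 3*y^2 - z^2 + 2

(a) I count 2 distinct pieces. Treating them together as one polynomial.
(b) deg p = 2. Two separate bowl-shaped sheets opening away from each other; a quadric.
(c) Symmetries: mirror symmetry x ↦ −x ⇒ only even powers of x; mirror symmetry y ↦ −y ⇒ only even powers of y; mirror symmetry z ↦ −z ⇒ only even powers of z.
(d) From the visible intercepts: it misses every integer gridline on the x-axis; it misses every integer gridline on the y-axis.
(e) These observations pin down the coefficients.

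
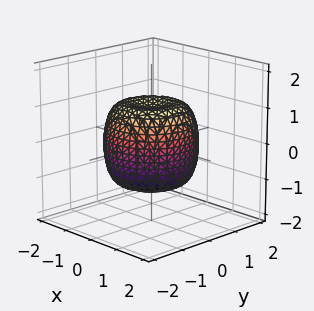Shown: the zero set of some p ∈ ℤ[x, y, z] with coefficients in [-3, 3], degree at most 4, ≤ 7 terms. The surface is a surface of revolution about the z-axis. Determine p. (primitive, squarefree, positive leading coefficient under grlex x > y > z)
x^4 + 2*x^2*y^2 + y^4 - x^2 - y^2 + z^2 - 1

Degree: no degree-3 surface has this shape, so deg p = 4.
Symmetry: every cross-section ⟂ z is a circle, so x, y appear only via x² + y².
Observable constraints: the z-axis gridline crossings are at z ∈ {-1, 1}; a circular section at z = -1 has radius exactly 1.
Fitting integer coefficients to these (and the overall shape) gives p.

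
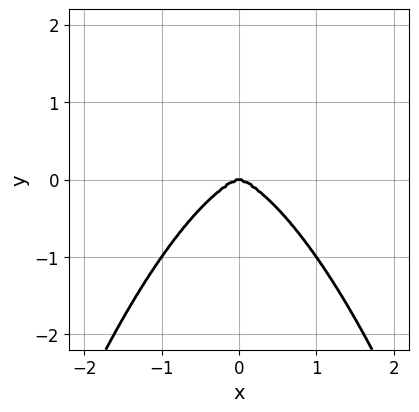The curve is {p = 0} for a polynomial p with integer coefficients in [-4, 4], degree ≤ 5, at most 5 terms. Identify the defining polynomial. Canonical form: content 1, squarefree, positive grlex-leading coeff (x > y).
1. deg p = 4.
2. Symmetries: mirror symmetry x ↦ −x ⇒ only even powers of x.
3. Checking where it meets the axes: it meets the x-axis at x = 0 (among the integer gridlines); it meets the y-axis at y = 0 (among the integer gridlines).
4. Matching integer coefficients to the picture gives p.

2*x^4 + x^2*y^2 + 3*y^3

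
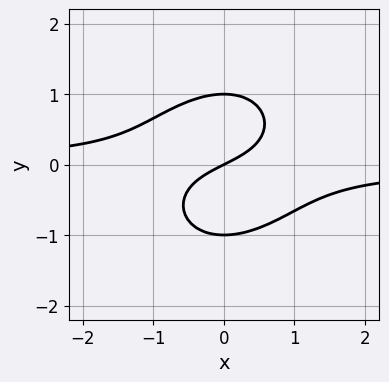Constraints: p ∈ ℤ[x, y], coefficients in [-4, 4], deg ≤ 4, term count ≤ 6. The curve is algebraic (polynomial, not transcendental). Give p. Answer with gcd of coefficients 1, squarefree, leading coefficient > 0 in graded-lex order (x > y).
First, deg p = 3. No degree-2 curve has this shape.
Next, from the visible intercepts: it crosses the x-axis at the gridline x = 0; the y-axis gridline crossings are at y ∈ {-1, 0, 1}.
Finally, together with the visible shape, these determine p as stated.

2*x^2*y - x*y^2 + 2*y^3 + x - 2*y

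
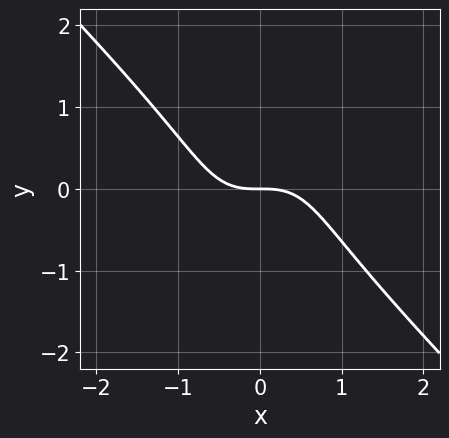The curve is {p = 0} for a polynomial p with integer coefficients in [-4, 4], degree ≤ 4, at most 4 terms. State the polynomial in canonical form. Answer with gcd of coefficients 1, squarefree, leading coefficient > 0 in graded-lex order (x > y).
The degree is 3 — no degree-2 curve has this shape.
Against the integer gridlines: it meets the y-axis at y = 0 (among the integer gridlines); it meets the x-axis at x = 0 (among the integer gridlines).
Putting this together gives p.

3*x^3 - 2*x*y^2 + y^3 + 3*y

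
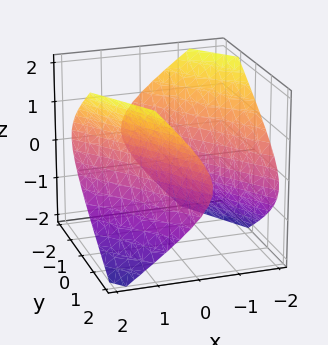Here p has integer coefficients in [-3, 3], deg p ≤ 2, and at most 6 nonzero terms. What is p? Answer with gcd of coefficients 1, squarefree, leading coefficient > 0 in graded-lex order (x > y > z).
2*x^2 + 3*x*y + x*z + y^2 - 3*z^2 - 2

The picture has 2 separate pieces. Treating them together as one polynomial.
The degree is 2 — the shape is more complex than any degree-1 surface.
Against the integer gridlines: the x-axis gridline crossings are at x ∈ {-1, 1}; no z-intercept at any integer in the box.
These observations pin down the coefficients.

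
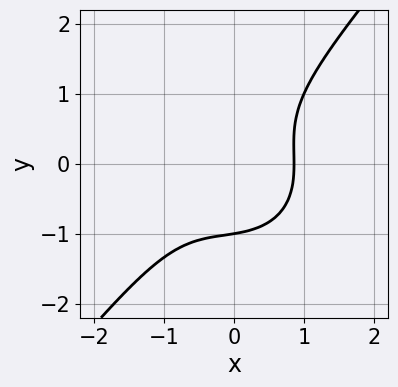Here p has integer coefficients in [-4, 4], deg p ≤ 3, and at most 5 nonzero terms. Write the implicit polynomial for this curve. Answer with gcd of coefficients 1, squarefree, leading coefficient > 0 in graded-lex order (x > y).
2*x^3 + x*y^2 - 2*y^3 + x^2 - 2

First, degree: no degree-2 curve has this shape, so deg p = 3.
Next, reading off the gridlines: it meets the y-axis at y = -1 (among the integer gridlines).
Finally, these observations pin down the coefficients.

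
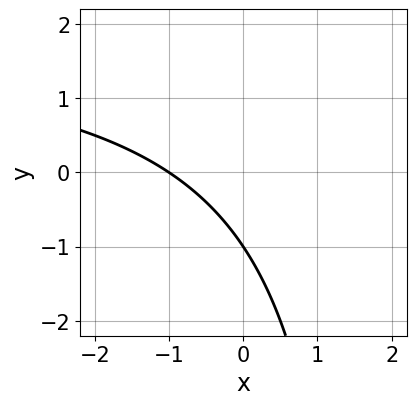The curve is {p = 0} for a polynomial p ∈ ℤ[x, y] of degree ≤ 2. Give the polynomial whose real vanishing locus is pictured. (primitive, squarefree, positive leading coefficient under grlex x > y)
x*y - 2*x - 2*y - 2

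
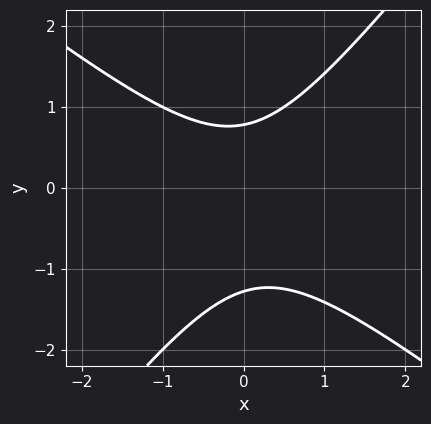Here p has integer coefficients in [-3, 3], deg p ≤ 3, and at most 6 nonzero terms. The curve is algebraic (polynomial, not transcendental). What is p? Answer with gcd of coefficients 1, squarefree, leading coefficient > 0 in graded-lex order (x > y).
2*x^2 + x*y - 2*y^2 - y + 2

1. The degree is 2 — the shape is more complex than any degree-1 curve.
2. From the visible intercepts: no x-intercept at any integer in the box.
3. Assembling these constraints gives the stated polynomial.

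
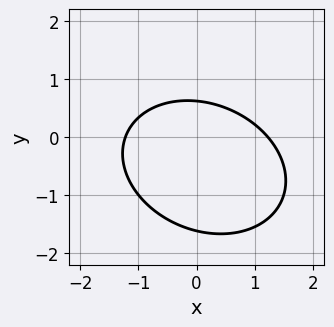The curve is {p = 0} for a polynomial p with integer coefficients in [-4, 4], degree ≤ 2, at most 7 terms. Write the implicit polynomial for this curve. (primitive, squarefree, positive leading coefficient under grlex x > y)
2*x^2 + x*y + 3*y^2 + 3*y - 3

(a) The degree is 2 — a generic line meets the curve in up to 2 points.
(b) Matching integer coefficients to the picture gives p.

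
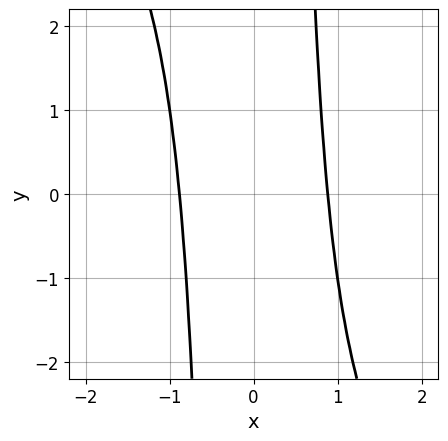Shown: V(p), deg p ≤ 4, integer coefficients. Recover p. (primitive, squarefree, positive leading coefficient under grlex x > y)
2*x^4 + x^3*y + x^2 - 2

First, the degree is 4 — no degree-3 curve has this shape.
Then, observable constraints: the curve avoids every integer y-axis point in the box.
Finally, fitting integer coefficients to these (and the overall shape) gives p.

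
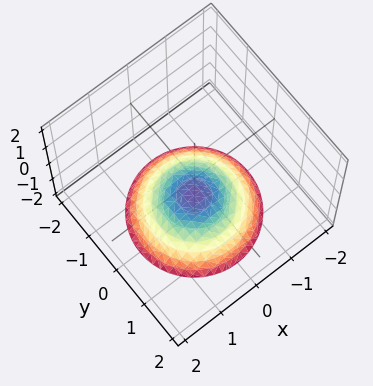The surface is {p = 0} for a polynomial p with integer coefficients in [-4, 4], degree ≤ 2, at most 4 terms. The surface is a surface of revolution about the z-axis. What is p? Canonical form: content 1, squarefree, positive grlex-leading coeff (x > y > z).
x^2 + y^2 + 2*z + 2

1. deg p = 2. No degree-1 surface has this shape.
2. Symmetries: rotational symmetry about the z-axis ⇒ p depends on x, y only through x² + y².
3. Against the integer gridlines: no x-intercept at any integer in the box; a circular section at z = -2 has radius between 1 and 2; the surface avoids every integer y-axis point in the box.
4. These observations pin down the coefficients. Check: (0, 0, -1) on the z-axis lies on the surface, and p(0, 0, -1) = 0. ✓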